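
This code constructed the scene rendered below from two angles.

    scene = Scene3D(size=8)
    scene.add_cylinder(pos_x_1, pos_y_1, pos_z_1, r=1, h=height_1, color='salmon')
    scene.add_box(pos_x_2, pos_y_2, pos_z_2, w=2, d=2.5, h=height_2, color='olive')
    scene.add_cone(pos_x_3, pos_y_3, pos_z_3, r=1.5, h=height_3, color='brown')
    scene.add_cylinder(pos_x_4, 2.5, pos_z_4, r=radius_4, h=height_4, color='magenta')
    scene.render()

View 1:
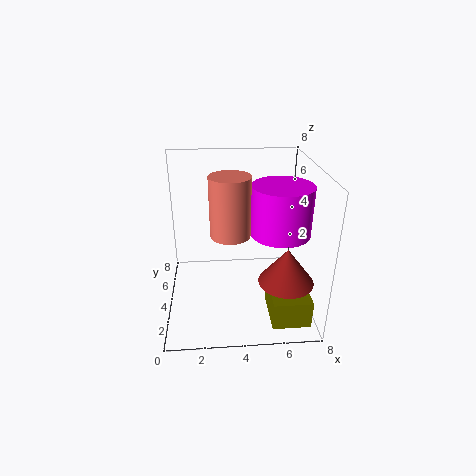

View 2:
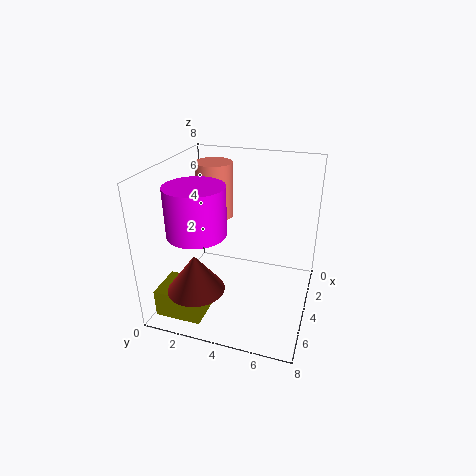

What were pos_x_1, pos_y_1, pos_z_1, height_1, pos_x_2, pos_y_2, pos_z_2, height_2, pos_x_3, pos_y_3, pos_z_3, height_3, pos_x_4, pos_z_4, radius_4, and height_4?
pos_x_1 = 3.5
pos_y_1 = 2.5
pos_z_1 = 5
height_1 = 3
pos_x_2 = 5.5
pos_y_2 = 0.5
pos_z_2 = 0.5
height_2 = 1.5
pos_x_3 = 6.5
pos_y_3 = 2.5
pos_z_3 = 2
height_3 = 2
pos_x_4 = 6
pos_z_4 = 5
radius_4 = 1.5
height_4 = 2.5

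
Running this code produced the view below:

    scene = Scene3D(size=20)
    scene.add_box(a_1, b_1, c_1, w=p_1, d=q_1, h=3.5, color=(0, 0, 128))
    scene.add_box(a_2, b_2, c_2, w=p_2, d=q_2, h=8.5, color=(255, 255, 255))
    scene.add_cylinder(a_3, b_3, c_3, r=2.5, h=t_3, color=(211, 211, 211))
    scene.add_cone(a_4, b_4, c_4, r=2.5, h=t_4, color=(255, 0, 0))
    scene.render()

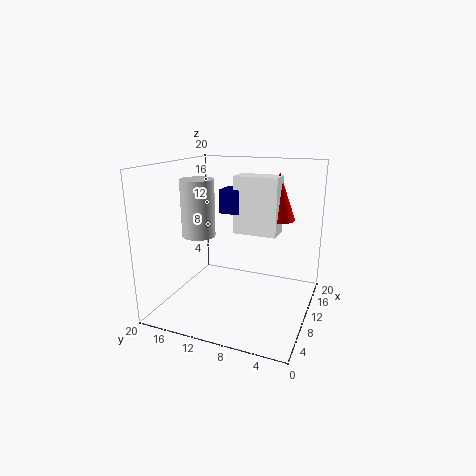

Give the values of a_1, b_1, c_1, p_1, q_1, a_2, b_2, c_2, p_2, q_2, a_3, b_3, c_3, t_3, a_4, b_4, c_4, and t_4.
a_1 = 12.5; b_1 = 11; c_1 = 12.5; p_1 = 3.5; q_1 = 3; a_2 = 13; b_2 = 5.5; c_2 = 9.5; p_2 = 3.5; q_2 = 6.5; a_3 = 11.5; b_3 = 17; c_3 = 9; t_3 = 8.5; a_4 = 16; b_4 = 6; c_4 = 11.5; t_4 = 7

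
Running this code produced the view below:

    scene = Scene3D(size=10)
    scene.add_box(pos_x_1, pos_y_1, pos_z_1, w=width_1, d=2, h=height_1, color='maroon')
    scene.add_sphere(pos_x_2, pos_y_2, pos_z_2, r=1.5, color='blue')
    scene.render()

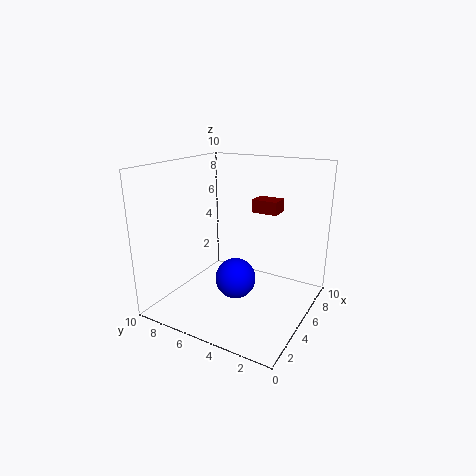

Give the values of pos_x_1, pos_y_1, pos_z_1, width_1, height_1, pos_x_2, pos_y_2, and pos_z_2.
pos_x_1 = 8; pos_y_1 = 3.5; pos_z_1 = 6; width_1 = 1.5; height_1 = 1; pos_x_2 = 5.5; pos_y_2 = 5.5; pos_z_2 = 1.5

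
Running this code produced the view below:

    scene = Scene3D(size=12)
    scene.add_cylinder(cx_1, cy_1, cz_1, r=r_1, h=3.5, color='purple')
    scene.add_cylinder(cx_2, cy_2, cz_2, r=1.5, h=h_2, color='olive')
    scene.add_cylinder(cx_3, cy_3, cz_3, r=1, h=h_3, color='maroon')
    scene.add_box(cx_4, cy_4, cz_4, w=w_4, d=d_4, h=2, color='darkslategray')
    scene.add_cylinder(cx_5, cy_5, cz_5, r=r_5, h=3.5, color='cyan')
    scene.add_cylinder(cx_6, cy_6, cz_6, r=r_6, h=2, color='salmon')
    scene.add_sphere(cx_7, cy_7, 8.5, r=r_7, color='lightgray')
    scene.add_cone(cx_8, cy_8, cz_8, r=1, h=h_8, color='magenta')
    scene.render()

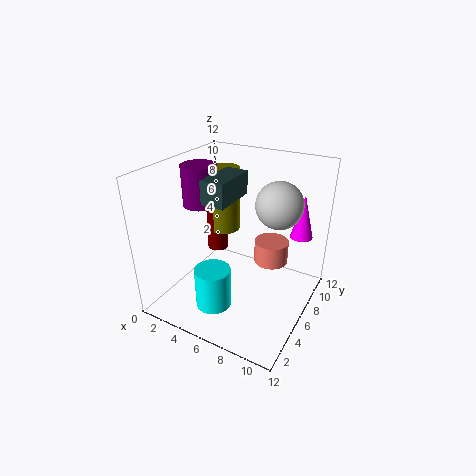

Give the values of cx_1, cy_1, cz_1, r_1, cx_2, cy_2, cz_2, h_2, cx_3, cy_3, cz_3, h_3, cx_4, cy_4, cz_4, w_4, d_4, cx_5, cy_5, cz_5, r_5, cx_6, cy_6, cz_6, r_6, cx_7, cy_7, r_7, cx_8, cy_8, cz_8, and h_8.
cx_1 = 2
cy_1 = 6.5
cz_1 = 8
r_1 = 1.5
cx_2 = 2.5
cy_2 = 9.5
cz_2 = 4.5
h_2 = 6
cx_3 = 2
cy_3 = 9
cz_3 = 2.5
h_3 = 5.5
cx_4 = 3.5
cy_4 = 4.5
cz_4 = 9
w_4 = 2
d_4 = 4
cx_5 = 5
cy_5 = 3.5
cz_5 = 0.5
r_5 = 1.5
cx_6 = 8
cy_6 = 8.5
cz_6 = 3
r_6 = 1.5
cx_7 = 8.5
cy_7 = 8.5
r_7 = 2
cx_8 = 10
cy_8 = 10.5
cz_8 = 5
h_8 = 4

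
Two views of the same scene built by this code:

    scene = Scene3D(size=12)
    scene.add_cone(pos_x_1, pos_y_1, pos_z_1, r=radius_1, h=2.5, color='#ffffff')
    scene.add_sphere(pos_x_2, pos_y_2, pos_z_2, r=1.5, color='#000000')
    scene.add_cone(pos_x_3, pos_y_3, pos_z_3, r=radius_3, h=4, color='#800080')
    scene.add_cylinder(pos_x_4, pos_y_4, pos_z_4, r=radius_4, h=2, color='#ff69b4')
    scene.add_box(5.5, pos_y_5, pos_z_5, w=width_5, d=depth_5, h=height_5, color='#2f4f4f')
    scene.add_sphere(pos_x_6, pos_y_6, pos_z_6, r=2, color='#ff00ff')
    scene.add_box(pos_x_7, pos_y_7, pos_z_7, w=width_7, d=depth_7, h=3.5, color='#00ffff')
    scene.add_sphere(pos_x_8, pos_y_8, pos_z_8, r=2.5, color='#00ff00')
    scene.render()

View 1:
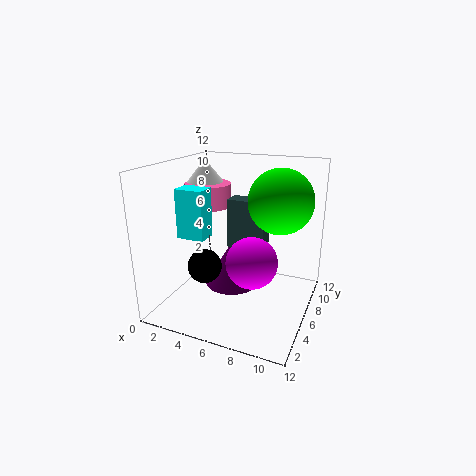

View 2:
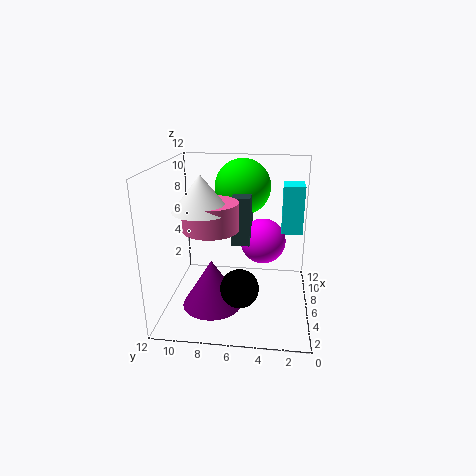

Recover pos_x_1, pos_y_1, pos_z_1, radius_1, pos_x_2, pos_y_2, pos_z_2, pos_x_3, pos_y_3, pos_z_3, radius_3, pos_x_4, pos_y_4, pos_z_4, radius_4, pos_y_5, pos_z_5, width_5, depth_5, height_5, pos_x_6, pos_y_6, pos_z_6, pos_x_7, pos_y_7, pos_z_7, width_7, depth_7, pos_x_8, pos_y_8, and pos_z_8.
pos_x_1 = 2
pos_y_1 = 8
pos_z_1 = 9.5
radius_1 = 2
pos_x_2 = 3
pos_y_2 = 5.5
pos_z_2 = 3
pos_x_3 = 4.5
pos_y_3 = 8
pos_z_3 = 0.5
radius_3 = 2.5
pos_x_4 = 2.5
pos_y_4 = 7.5
pos_z_4 = 8
radius_4 = 2
pos_y_5 = 5
pos_z_5 = 5.5
width_5 = 3
depth_5 = 1.5
height_5 = 4
pos_x_6 = 8
pos_y_6 = 4
pos_z_6 = 5
pos_x_7 = 3.5
pos_y_7 = 1
pos_z_7 = 7.5
width_7 = 2
depth_7 = 1.5
pos_x_8 = 9.5
pos_y_8 = 6
pos_z_8 = 9.5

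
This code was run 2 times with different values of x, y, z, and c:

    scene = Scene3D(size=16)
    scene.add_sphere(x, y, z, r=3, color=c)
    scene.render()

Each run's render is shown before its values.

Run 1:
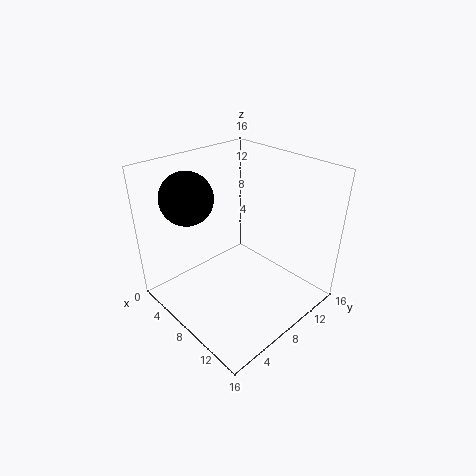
x = 3, y = 5, z = 12, c = 'black'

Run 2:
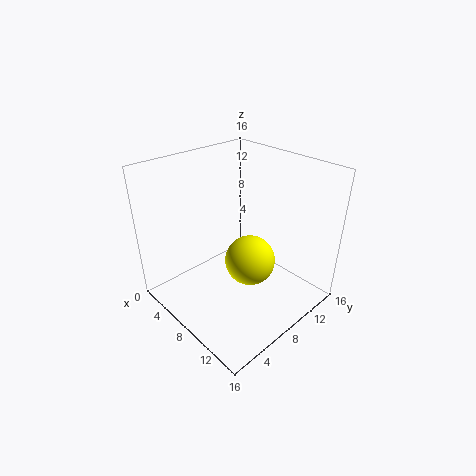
x = 8, y = 10, z = 4, c = 'yellow'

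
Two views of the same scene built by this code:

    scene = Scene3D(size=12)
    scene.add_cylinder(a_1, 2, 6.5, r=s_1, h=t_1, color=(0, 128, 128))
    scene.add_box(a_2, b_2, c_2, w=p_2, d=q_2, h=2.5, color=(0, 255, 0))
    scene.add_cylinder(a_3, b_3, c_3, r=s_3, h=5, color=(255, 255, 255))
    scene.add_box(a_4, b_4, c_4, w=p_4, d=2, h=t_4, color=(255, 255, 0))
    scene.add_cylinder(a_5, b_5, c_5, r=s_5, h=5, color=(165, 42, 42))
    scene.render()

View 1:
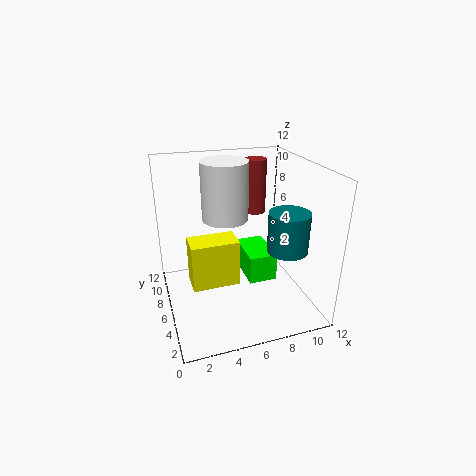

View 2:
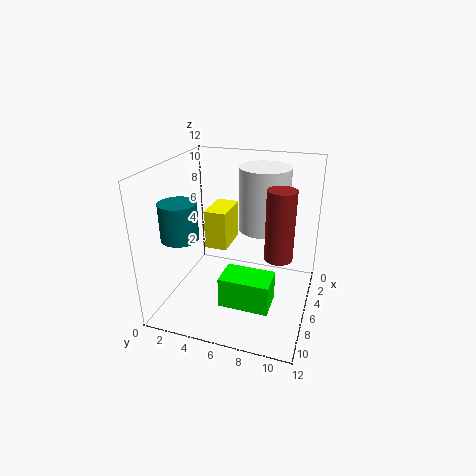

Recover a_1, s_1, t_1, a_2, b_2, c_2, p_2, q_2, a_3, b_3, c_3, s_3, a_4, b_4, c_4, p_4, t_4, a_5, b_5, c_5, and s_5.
a_1 = 8.5
s_1 = 1.5
t_1 = 3
a_2 = 7
b_2 = 5.5
c_2 = 1.5
p_2 = 2.5
q_2 = 4
a_3 = 5.5
b_3 = 8
c_3 = 7
s_3 = 2
a_4 = 1.5
b_4 = 2.5
c_4 = 4
p_4 = 3.5
t_4 = 3.5
a_5 = 9
b_5 = 10
c_5 = 6.5
s_5 = 1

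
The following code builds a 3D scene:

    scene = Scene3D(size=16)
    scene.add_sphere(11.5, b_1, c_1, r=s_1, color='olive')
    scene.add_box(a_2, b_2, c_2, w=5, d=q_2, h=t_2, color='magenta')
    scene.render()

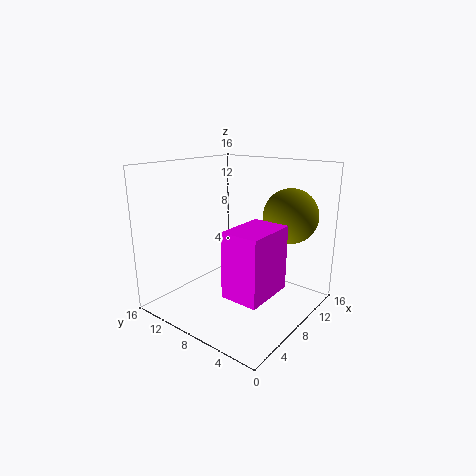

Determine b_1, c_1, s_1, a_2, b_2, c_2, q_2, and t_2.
b_1 = 3.5, c_1 = 10.5, s_1 = 3, a_2 = 0.5, b_2 = 0.5, c_2 = 5.5, q_2 = 3.5, t_2 = 6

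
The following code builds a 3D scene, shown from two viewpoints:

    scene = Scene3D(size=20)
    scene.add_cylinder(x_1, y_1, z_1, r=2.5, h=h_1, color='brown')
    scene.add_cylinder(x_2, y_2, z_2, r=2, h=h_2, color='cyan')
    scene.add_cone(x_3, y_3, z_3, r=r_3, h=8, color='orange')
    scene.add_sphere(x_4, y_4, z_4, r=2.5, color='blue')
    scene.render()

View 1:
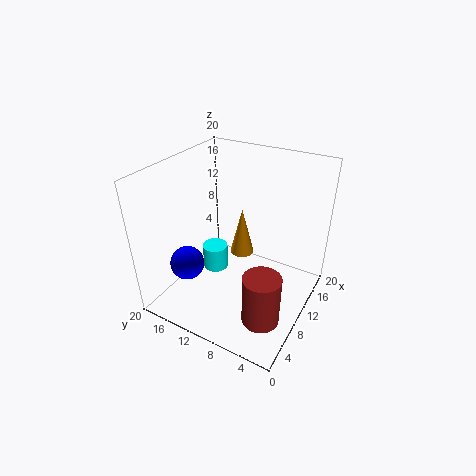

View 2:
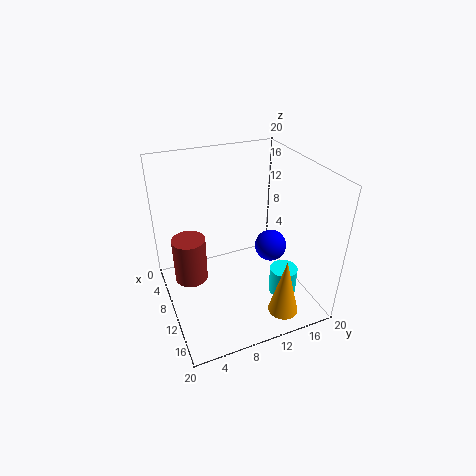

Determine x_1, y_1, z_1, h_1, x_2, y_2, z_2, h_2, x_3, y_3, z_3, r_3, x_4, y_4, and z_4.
x_1 = 5.5, y_1 = 4, z_1 = 1.5, h_1 = 7, x_2 = 13, y_2 = 16, z_2 = 1, h_2 = 4, x_3 = 17.5, y_3 = 13.5, z_3 = 2, r_3 = 2, x_4 = 7, y_4 = 17, z_4 = 5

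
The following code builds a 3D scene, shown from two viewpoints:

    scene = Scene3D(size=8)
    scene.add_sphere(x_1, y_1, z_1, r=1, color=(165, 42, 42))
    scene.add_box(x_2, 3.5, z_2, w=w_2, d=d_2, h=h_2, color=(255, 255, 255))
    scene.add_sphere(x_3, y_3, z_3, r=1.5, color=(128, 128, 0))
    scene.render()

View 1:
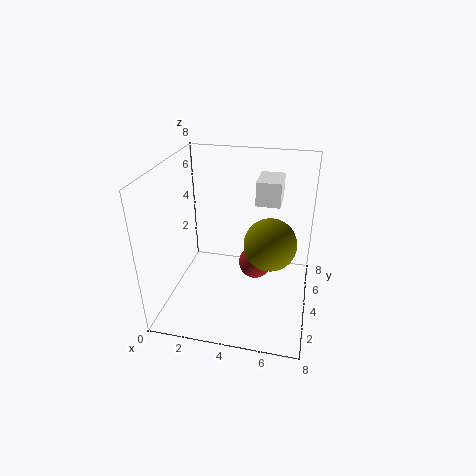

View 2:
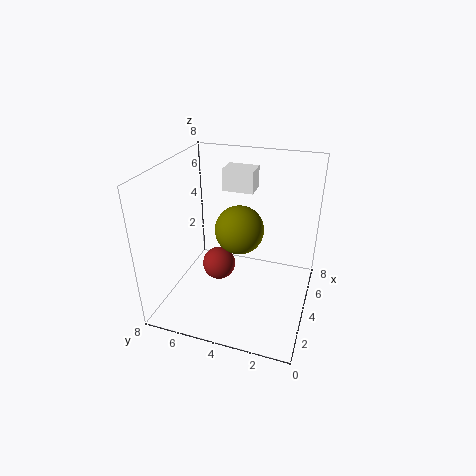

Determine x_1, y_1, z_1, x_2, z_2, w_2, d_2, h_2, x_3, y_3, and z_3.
x_1 = 4.75
y_1 = 5.5
z_1 = 1.5
x_2 = 5
z_2 = 6.25
w_2 = 1.25
d_2 = 1.75
h_2 = 1.25
x_3 = 5.75
y_3 = 4.5
z_3 = 3.5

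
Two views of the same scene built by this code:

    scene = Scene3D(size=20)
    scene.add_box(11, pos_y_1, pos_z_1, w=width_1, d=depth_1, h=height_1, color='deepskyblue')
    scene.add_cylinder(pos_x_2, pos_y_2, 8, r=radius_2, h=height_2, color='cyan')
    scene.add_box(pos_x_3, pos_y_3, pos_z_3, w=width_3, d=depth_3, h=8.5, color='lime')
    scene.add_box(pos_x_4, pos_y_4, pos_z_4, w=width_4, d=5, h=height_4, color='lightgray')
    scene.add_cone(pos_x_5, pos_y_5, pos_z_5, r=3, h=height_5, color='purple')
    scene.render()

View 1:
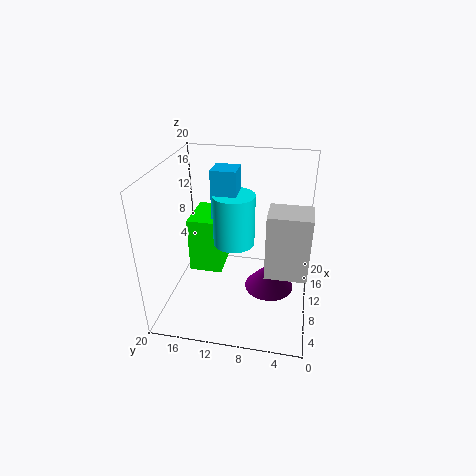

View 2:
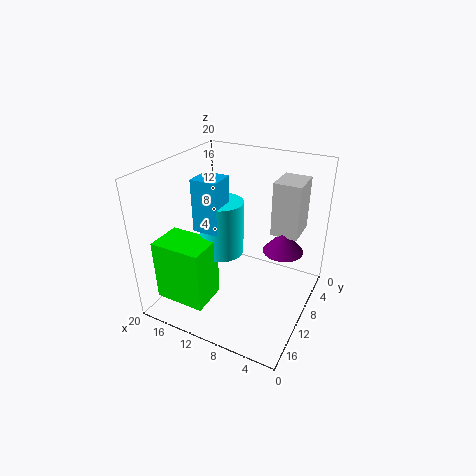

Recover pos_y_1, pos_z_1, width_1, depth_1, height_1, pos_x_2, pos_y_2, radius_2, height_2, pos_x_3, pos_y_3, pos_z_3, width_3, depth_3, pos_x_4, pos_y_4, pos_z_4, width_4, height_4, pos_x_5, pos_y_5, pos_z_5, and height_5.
pos_y_1 = 10.5
pos_z_1 = 12
width_1 = 3.5
depth_1 = 3.5
height_1 = 7
pos_x_2 = 12
pos_y_2 = 11
radius_2 = 3
height_2 = 7.5
pos_x_3 = 11.5
pos_y_3 = 13
pos_z_3 = 2.5
width_3 = 7
depth_3 = 5
pos_x_4 = 3
pos_y_4 = 0.5
pos_z_4 = 9
width_4 = 4
height_4 = 8
pos_x_5 = 5
pos_y_5 = 5
pos_z_5 = 6.5
height_5 = 3.5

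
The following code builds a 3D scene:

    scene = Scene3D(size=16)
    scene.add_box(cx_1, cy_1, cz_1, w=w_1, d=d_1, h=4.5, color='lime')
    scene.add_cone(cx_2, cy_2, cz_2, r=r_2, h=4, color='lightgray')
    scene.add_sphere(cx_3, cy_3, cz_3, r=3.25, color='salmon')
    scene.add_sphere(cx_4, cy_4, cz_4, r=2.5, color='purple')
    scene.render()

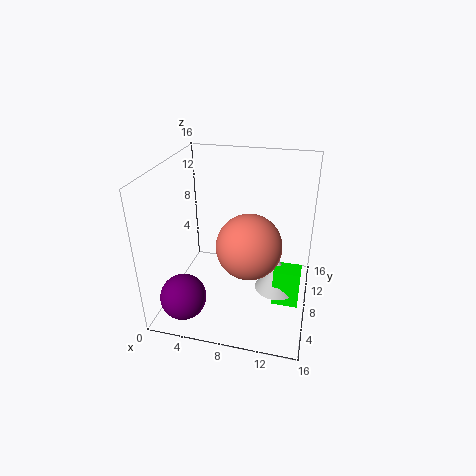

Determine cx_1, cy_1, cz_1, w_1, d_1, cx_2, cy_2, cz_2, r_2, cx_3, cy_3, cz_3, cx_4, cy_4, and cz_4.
cx_1 = 12.25
cy_1 = 7
cz_1 = 0.25
w_1 = 3
d_1 = 2.25
cx_2 = 12.5
cy_2 = 8.75
cz_2 = 1.5
r_2 = 2.5
cx_3 = 10
cy_3 = 4.5
cz_3 = 9.25
cx_4 = 3
cy_4 = 3.25
cz_4 = 2.5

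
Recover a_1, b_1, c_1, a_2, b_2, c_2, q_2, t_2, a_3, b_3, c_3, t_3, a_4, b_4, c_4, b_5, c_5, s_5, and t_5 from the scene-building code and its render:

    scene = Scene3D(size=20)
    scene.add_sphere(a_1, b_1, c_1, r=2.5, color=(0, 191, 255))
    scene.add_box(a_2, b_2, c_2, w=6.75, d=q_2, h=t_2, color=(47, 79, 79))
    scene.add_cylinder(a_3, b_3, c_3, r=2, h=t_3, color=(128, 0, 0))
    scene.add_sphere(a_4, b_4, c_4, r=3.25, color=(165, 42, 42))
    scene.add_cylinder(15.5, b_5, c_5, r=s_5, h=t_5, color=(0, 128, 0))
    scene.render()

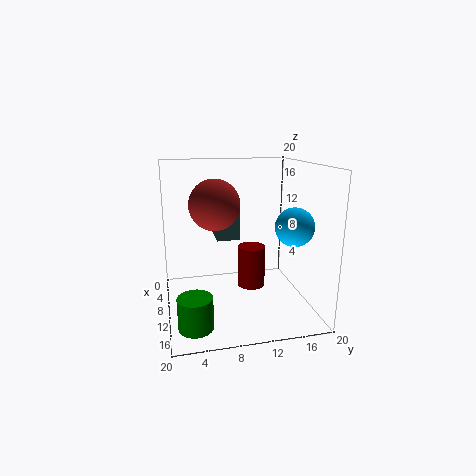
a_1 = 14.75; b_1 = 16.25; c_1 = 12.5; a_2 = 5.5; b_2 = 6.75; c_2 = 10.5; q_2 = 3; t_2 = 3.75; a_3 = 9; b_3 = 12.25; c_3 = 2.25; t_3 = 6; a_4 = 12; b_4 = 6.5; c_4 = 15.25; b_5 = 3.25; c_5 = 0.25; s_5 = 2.25; t_5 = 4.25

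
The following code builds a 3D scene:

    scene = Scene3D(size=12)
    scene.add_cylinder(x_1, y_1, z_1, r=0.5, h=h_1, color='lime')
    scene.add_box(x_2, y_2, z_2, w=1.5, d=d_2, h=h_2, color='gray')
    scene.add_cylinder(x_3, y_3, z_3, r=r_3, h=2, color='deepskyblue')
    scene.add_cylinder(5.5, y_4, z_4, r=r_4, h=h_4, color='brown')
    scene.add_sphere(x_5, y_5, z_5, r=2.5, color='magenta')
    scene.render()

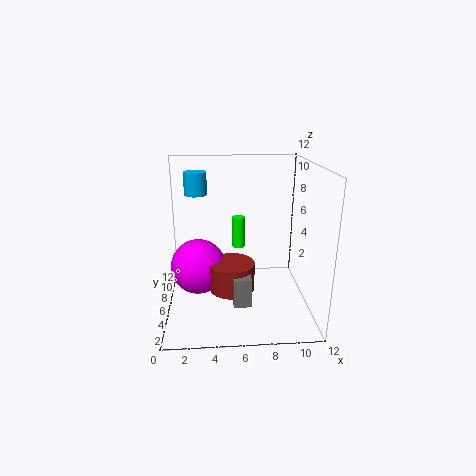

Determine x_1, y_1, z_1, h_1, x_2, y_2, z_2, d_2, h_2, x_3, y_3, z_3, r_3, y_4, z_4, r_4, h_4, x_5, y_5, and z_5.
x_1 = 6
y_1 = 5.5
z_1 = 5.5
h_1 = 2.5
x_2 = 5.5
y_2 = 4
z_2 = 0.5
d_2 = 2
h_2 = 2.5
x_3 = 2.5
y_3 = 9
z_3 = 9
r_3 = 1
y_4 = 6.5
z_4 = 1
r_4 = 2
h_4 = 2.5
x_5 = 2.5
y_5 = 8
z_5 = 2.5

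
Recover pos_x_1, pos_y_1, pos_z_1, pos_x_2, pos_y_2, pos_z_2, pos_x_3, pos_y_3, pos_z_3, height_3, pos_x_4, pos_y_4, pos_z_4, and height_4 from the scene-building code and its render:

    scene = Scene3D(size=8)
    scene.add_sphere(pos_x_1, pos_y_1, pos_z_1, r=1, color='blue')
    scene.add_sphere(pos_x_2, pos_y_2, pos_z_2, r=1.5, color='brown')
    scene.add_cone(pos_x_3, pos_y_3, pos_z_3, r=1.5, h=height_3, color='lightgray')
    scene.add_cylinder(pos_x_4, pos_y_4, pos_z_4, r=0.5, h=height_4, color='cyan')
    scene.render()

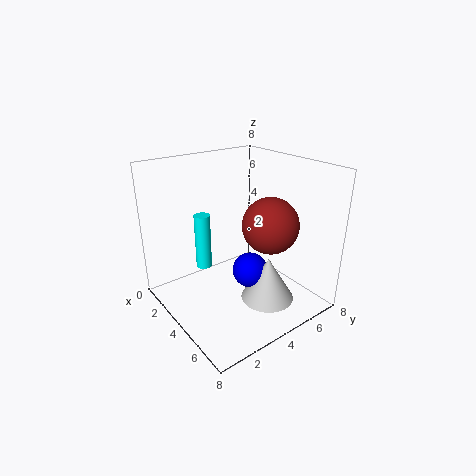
pos_x_1 = 4.5, pos_y_1 = 4.5, pos_z_1 = 2, pos_x_2 = 5.5, pos_y_2 = 5, pos_z_2 = 5, pos_x_3 = 5.5, pos_y_3 = 5, pos_z_3 = 0.5, height_3 = 2.5, pos_x_4 = 1, pos_y_4 = 3.5, pos_z_4 = 1, height_4 = 3.5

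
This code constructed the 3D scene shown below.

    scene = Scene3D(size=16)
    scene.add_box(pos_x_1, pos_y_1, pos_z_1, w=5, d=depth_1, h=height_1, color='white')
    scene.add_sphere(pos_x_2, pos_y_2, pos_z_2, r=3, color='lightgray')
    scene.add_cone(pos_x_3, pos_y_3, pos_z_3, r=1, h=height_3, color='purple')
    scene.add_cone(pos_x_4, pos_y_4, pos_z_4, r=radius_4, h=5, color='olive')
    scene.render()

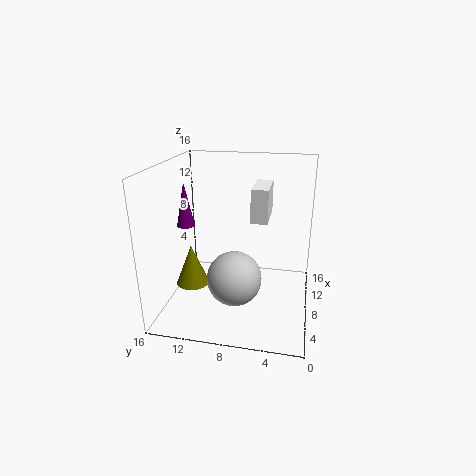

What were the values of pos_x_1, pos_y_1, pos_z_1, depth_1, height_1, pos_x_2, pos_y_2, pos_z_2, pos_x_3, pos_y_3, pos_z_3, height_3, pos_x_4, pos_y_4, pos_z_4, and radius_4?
pos_x_1 = 10; pos_y_1 = 5; pos_z_1 = 9; depth_1 = 2; height_1 = 4; pos_x_2 = 6; pos_y_2 = 8; pos_z_2 = 4; pos_x_3 = 8; pos_y_3 = 14; pos_z_3 = 9; height_3 = 5; pos_x_4 = 9; pos_y_4 = 14; pos_z_4 = 1; radius_4 = 2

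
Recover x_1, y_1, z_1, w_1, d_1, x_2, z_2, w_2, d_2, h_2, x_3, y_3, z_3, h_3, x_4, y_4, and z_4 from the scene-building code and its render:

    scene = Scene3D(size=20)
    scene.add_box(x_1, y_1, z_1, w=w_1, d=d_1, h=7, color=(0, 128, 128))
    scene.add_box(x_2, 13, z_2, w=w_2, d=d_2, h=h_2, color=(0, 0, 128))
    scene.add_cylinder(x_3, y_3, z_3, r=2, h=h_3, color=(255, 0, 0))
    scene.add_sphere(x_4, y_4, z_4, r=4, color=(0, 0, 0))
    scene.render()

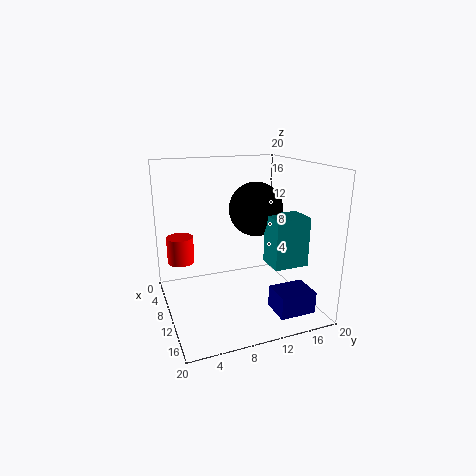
x_1 = 10; y_1 = 14; z_1 = 6; w_1 = 4; d_1 = 5; x_2 = 14; z_2 = 1; w_2 = 4; d_2 = 5; h_2 = 3; x_3 = 4; y_3 = 3; z_3 = 5; h_3 = 4; x_4 = 7; y_4 = 14; z_4 = 13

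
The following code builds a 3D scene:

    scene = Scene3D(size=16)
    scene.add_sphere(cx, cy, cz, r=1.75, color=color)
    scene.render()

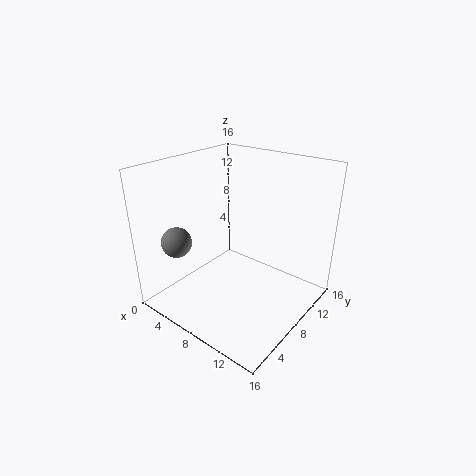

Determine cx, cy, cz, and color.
cx = 2, cy = 4.25, cz = 7, color = 'gray'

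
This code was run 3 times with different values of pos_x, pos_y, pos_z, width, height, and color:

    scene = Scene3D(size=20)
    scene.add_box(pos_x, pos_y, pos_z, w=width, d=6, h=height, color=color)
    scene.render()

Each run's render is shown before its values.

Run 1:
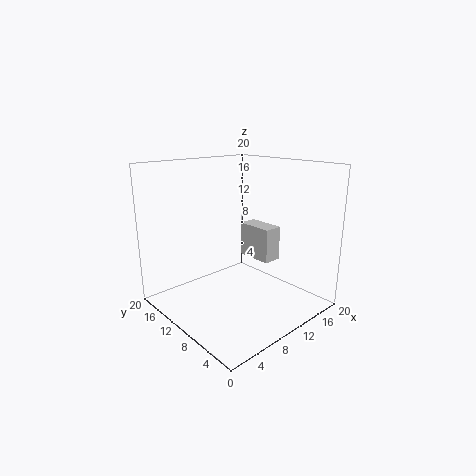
pos_x = 16.5, pos_y = 10.5, pos_z = 4, width = 3, height = 5.5, color = 'lightgray'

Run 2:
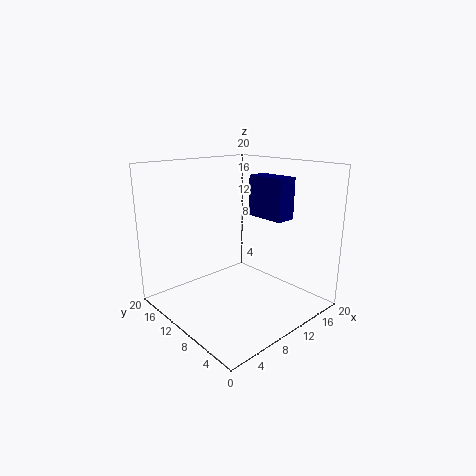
pos_x = 14.5, pos_y = 6.5, pos_z = 12, width = 3, height = 6, color = 'navy'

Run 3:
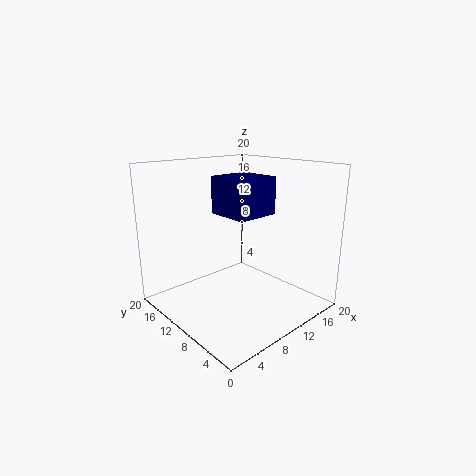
pos_x = 7.5, pos_y = 6.5, pos_z = 13.5, width = 6, height = 5, color = 'navy'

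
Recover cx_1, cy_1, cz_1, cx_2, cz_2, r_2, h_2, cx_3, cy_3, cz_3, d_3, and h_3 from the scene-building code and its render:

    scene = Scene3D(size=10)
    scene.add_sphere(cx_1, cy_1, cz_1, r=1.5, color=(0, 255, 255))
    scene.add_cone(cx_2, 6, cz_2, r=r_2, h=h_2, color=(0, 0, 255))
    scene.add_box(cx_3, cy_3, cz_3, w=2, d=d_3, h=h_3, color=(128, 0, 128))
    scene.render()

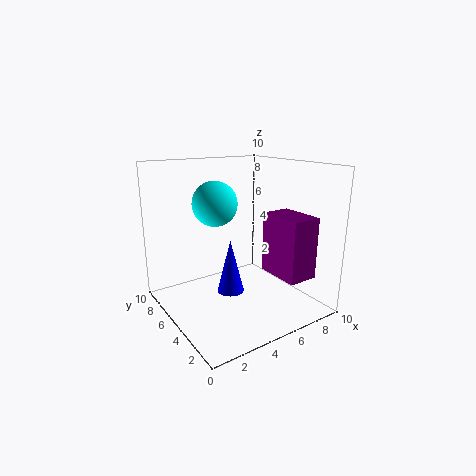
cx_1 = 3.5
cy_1 = 5.5
cz_1 = 7.5
cx_2 = 5
cz_2 = 0.5
r_2 = 1
h_2 = 4
cx_3 = 6
cy_3 = 0.5
cz_3 = 3
d_3 = 3
h_3 = 4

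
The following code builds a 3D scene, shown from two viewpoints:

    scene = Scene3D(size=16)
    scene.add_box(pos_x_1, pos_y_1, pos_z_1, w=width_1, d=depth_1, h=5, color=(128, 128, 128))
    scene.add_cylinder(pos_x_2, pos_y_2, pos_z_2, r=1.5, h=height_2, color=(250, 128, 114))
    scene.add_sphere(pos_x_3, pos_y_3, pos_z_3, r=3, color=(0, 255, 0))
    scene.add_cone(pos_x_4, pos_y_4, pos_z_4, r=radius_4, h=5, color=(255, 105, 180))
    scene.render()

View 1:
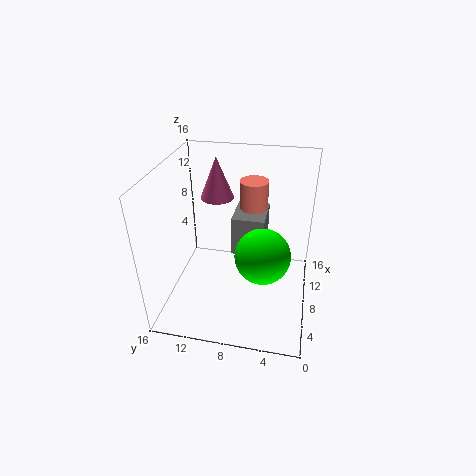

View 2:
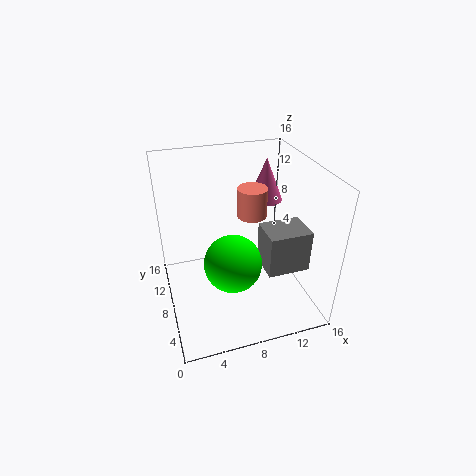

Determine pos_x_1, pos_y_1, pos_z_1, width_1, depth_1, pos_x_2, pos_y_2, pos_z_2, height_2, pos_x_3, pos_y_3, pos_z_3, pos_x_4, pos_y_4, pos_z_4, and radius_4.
pos_x_1 = 11, pos_y_1 = 5.5, pos_z_1 = 3.5, width_1 = 5, depth_1 = 4, pos_x_2 = 9, pos_y_2 = 6.5, pos_z_2 = 11.5, height_2 = 3, pos_x_3 = 6.5, pos_y_3 = 5, pos_z_3 = 7, pos_x_4 = 12.5, pos_y_4 = 11.5, pos_z_4 = 10.5, radius_4 = 2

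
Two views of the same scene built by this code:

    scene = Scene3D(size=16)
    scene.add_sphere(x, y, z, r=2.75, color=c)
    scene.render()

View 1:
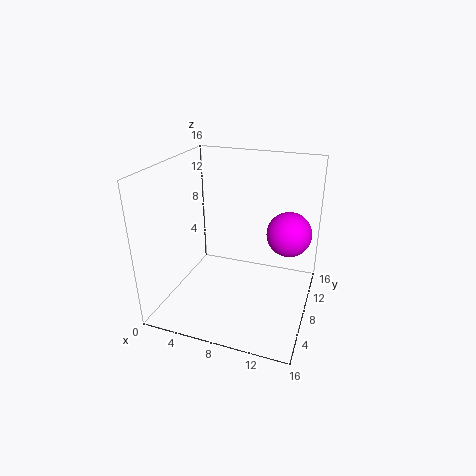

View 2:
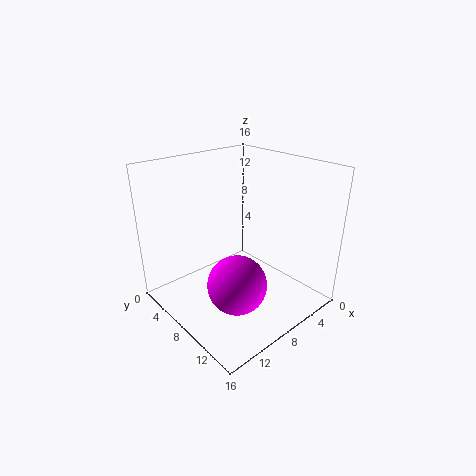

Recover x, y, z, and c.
x = 12.75
y = 13.25
z = 6.75
c = 'magenta'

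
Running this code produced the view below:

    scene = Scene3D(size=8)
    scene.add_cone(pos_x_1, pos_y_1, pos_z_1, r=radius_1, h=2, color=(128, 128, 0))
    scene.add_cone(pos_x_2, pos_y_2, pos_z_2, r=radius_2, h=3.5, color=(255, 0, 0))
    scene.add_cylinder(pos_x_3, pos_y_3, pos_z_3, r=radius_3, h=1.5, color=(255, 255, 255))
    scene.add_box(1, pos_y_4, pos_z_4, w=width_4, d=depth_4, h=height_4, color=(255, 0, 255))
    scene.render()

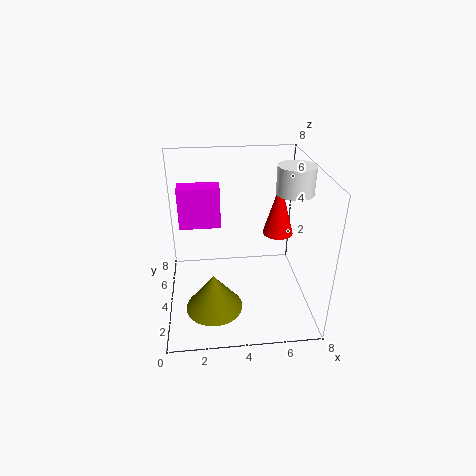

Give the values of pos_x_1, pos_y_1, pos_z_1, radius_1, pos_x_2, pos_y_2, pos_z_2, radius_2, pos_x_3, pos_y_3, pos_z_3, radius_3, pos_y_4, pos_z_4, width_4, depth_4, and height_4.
pos_x_1 = 2.5; pos_y_1 = 2; pos_z_1 = 1; radius_1 = 1.5; pos_x_2 = 7; pos_y_2 = 7; pos_z_2 = 2.5; radius_2 = 1; pos_x_3 = 7; pos_y_3 = 4; pos_z_3 = 6.5; radius_3 = 1; pos_y_4 = 2.5; pos_z_4 = 5.5; width_4 = 2; depth_4 = 1; height_4 = 2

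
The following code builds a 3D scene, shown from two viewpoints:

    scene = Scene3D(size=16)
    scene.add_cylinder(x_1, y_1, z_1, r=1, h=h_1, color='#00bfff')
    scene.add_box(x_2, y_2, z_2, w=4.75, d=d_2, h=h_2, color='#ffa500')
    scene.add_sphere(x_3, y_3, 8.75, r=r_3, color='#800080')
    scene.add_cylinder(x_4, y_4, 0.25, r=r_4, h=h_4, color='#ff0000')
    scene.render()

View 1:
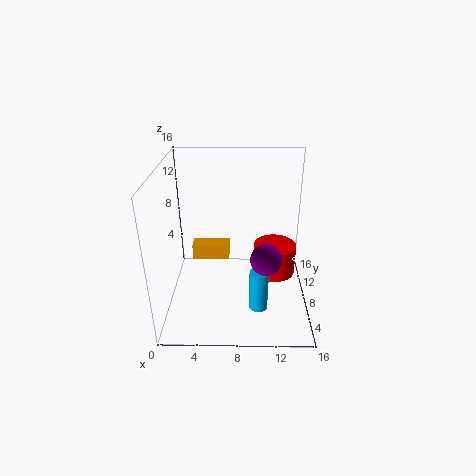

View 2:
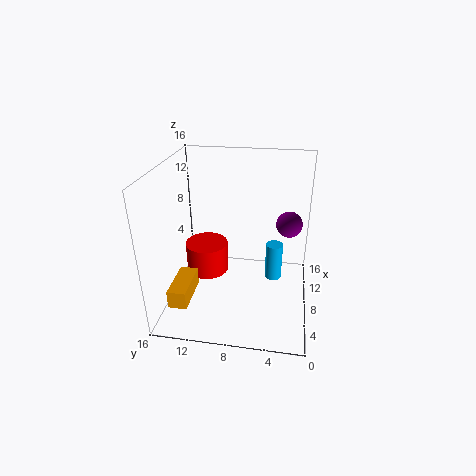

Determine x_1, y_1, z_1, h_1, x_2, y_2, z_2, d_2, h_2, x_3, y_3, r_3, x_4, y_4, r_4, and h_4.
x_1 = 10.25, y_1 = 4, z_1 = 1.75, h_1 = 4.5, x_2 = 2, y_2 = 12.5, z_2 = 2.25, d_2 = 2, h_2 = 2, x_3 = 10.75, y_3 = 2.5, r_3 = 1.5, x_4 = 12.75, y_4 = 13, r_4 = 2.75, h_4 = 4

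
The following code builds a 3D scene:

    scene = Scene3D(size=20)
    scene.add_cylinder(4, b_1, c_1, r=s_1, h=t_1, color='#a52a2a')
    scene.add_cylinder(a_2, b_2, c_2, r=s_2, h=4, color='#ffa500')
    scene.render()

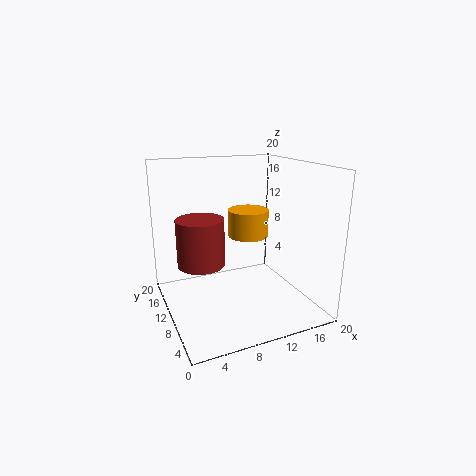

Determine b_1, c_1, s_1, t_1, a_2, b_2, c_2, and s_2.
b_1 = 8
c_1 = 8
s_1 = 3
t_1 = 6
a_2 = 13
b_2 = 13
c_2 = 9
s_2 = 3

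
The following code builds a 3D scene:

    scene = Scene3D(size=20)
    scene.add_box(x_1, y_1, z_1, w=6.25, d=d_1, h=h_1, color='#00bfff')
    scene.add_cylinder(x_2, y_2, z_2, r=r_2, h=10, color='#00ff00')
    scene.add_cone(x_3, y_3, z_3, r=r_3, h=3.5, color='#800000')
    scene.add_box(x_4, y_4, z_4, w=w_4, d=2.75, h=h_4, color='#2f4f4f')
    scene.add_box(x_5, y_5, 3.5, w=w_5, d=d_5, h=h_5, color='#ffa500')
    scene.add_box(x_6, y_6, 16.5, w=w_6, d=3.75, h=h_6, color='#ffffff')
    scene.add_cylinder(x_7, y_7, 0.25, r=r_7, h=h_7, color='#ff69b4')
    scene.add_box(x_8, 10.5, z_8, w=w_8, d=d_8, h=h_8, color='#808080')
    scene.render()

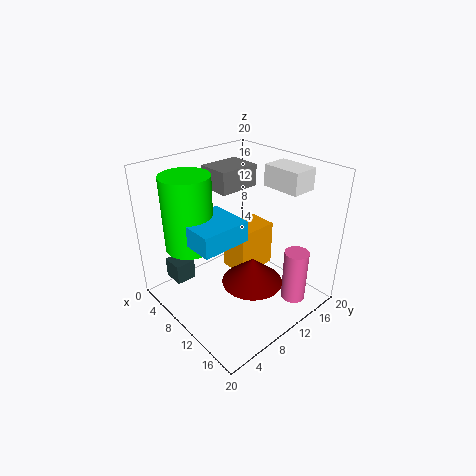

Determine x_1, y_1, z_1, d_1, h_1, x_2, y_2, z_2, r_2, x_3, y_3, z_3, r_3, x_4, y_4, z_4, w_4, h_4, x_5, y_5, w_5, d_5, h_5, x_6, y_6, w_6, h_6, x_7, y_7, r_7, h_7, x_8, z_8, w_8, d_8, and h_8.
x_1 = 7, y_1 = 2.25, z_1 = 11.5, d_1 = 6.5, h_1 = 2.75, x_2 = 6.75, y_2 = 4.25, z_2 = 9.5, r_2 = 3.25, x_3 = 14.25, y_3 = 8.75, z_3 = 5.75, r_3 = 4, x_4 = 4, y_4 = 1.75, z_4 = 4.5, w_4 = 3, h_4 = 2.75, x_5 = 6.25, y_5 = 10.5, w_5 = 4.25, d_5 = 6, h_5 = 6.75, x_6 = 10, y_6 = 14.75, w_6 = 5.5, h_6 = 3, x_7 = 16, y_7 = 15.75, r_7 = 1.75, h_7 = 7.75, x_8 = 1.5, z_8 = 15, w_8 = 5, d_8 = 6.25, h_8 = 3.25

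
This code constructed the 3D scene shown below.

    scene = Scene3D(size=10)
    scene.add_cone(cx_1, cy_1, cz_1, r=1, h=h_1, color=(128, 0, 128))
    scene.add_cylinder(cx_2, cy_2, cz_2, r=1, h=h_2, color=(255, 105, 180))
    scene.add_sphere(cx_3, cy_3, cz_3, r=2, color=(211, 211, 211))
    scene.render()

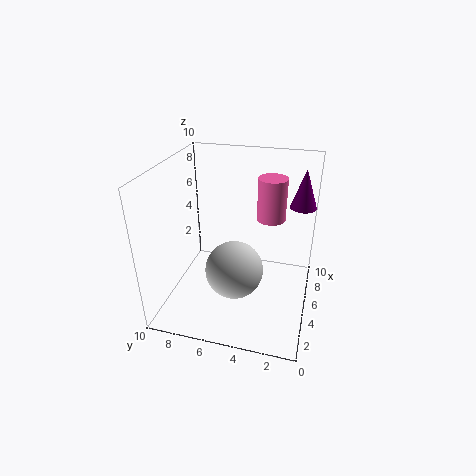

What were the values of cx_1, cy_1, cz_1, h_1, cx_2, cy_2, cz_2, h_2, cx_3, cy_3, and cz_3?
cx_1 = 9
cy_1 = 1
cz_1 = 6
h_1 = 3
cx_2 = 6.5
cy_2 = 3
cz_2 = 6
h_2 = 3
cx_3 = 4
cy_3 = 5
cz_3 = 3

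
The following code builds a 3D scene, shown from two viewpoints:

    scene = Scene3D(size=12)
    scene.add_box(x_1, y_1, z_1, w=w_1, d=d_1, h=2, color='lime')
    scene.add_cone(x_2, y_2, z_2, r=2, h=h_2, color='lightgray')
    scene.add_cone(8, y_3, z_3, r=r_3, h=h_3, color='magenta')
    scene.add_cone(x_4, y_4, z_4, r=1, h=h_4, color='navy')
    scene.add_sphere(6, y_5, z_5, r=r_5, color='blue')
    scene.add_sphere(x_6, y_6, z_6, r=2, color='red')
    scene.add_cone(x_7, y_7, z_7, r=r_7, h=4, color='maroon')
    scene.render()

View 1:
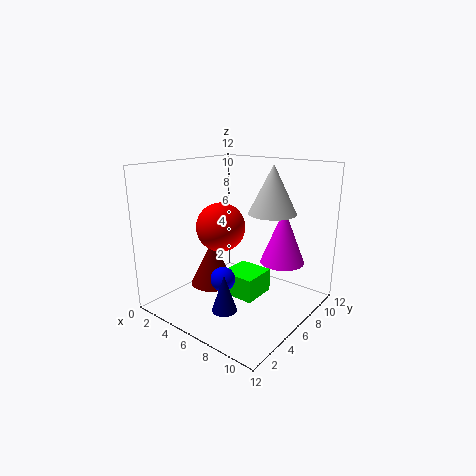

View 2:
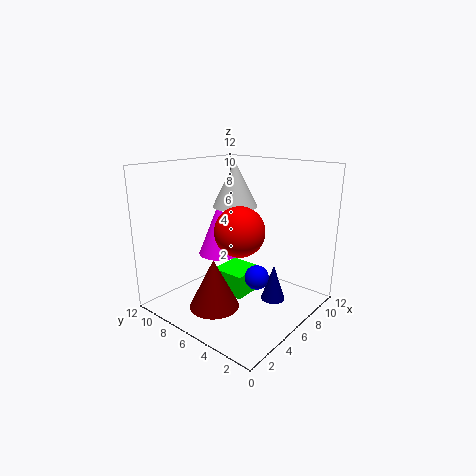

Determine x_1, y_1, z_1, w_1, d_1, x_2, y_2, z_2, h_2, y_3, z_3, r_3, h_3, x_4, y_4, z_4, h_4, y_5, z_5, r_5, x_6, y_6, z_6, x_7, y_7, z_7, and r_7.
x_1 = 5
y_1 = 5
z_1 = 1
w_1 = 3
d_1 = 3
x_2 = 8
y_2 = 8
z_2 = 8
h_2 = 4
y_3 = 10
z_3 = 3
r_3 = 2
h_3 = 5
x_4 = 7
y_4 = 3
z_4 = 1
h_4 = 3
y_5 = 4
z_5 = 3
r_5 = 1
x_6 = 5
y_6 = 5
z_6 = 7
x_7 = 3
y_7 = 6
z_7 = 1
r_7 = 2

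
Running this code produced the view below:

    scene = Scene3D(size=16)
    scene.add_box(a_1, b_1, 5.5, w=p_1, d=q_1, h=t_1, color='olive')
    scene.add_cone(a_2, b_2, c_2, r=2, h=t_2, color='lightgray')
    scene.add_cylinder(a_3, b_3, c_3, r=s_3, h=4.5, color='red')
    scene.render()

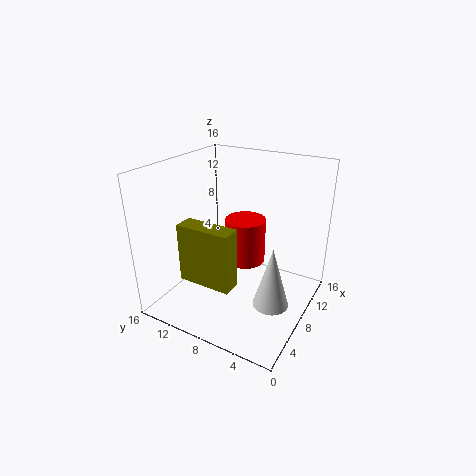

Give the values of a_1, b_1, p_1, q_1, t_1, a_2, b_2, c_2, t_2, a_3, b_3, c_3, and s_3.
a_1 = 1.5
b_1 = 5.5
p_1 = 2
q_1 = 5.5
t_1 = 6
a_2 = 7.5
b_2 = 3.5
c_2 = 1
t_2 = 7
a_3 = 6
b_3 = 6
c_3 = 7
s_3 = 2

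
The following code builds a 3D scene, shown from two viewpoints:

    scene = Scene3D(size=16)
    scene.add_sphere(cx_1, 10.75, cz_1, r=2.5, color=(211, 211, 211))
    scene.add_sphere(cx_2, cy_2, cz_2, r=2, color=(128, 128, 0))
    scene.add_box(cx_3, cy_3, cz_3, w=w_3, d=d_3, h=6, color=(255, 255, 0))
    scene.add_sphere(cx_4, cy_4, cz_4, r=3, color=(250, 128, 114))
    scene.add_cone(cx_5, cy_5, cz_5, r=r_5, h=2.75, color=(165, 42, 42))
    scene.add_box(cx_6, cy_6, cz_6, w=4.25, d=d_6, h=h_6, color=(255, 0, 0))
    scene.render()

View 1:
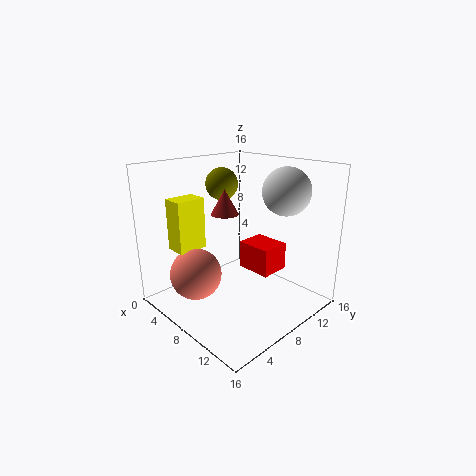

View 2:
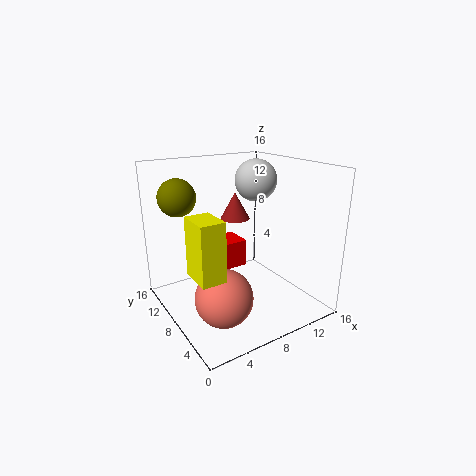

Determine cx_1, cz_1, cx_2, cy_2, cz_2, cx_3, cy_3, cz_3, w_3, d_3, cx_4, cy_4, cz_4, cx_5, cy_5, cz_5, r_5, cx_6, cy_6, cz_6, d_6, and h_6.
cx_1 = 12.25
cz_1 = 13.5
cx_2 = 2.25
cy_2 = 10.75
cz_2 = 12.75
cx_3 = 1.25
cy_3 = 3.25
cz_3 = 6
w_3 = 2.5
d_3 = 3.5
cx_4 = 4.25
cy_4 = 4.75
cz_4 = 3.25
cx_5 = 7
cy_5 = 7
cz_5 = 10.75
r_5 = 1.5
cx_6 = 6.25
cy_6 = 10
cz_6 = 3.25
d_6 = 3.5
h_6 = 3.25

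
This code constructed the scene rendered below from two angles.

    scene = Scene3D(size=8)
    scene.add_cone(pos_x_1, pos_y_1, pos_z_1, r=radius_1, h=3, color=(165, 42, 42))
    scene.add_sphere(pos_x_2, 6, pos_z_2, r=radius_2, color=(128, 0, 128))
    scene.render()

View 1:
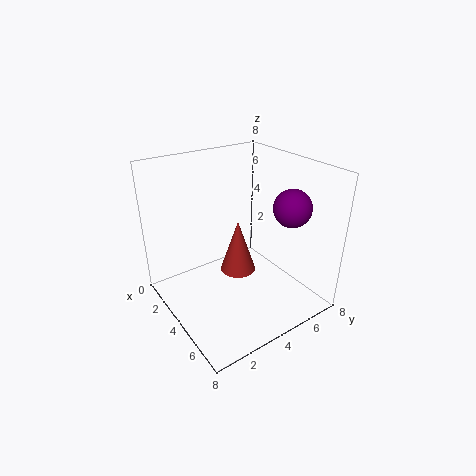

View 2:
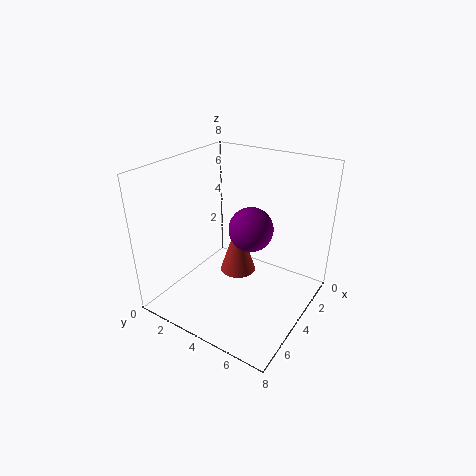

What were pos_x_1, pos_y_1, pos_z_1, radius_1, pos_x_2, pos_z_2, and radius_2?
pos_x_1 = 4
pos_y_1 = 4
pos_z_1 = 2
radius_1 = 1
pos_x_2 = 6
pos_z_2 = 6
radius_2 = 1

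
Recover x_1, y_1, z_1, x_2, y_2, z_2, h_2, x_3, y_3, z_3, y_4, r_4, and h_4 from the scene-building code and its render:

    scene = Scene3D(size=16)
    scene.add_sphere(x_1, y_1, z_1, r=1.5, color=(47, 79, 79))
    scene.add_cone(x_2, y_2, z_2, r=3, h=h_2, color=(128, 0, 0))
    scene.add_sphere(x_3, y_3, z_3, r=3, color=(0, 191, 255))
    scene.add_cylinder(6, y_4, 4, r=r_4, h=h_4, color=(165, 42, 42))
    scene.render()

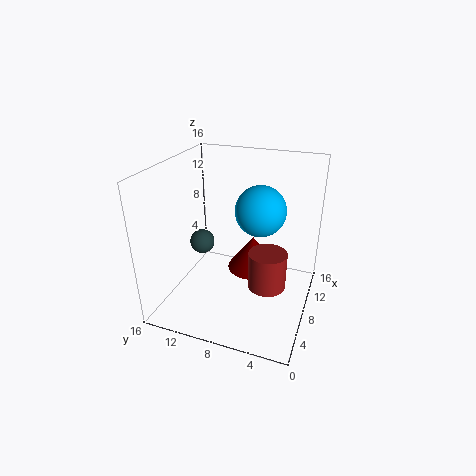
x_1 = 10; y_1 = 13.5; z_1 = 5.5; x_2 = 10.5; y_2 = 7; z_2 = 3; h_2 = 4; x_3 = 11.5; y_3 = 6.5; z_3 = 10; y_4 = 4; r_4 = 2; h_4 = 4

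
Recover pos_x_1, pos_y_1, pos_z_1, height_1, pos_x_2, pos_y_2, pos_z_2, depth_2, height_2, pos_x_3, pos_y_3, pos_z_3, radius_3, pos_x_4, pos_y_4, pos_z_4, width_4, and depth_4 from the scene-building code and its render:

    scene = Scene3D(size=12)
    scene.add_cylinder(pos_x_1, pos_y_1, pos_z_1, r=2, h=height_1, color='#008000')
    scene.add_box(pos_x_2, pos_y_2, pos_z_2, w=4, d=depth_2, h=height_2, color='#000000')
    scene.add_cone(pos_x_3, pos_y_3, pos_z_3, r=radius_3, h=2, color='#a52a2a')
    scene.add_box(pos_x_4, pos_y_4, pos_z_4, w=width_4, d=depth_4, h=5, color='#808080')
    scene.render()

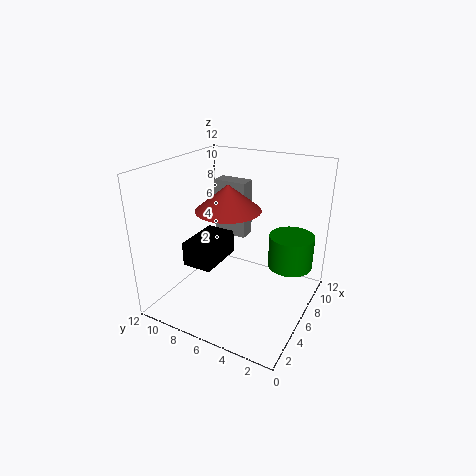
pos_x_1 = 9.5; pos_y_1 = 2.5; pos_z_1 = 2.5; height_1 = 3; pos_x_2 = 3; pos_y_2 = 7; pos_z_2 = 4; depth_2 = 2.5; height_2 = 2; pos_x_3 = 4.5; pos_y_3 = 6; pos_z_3 = 9; radius_3 = 2.5; pos_x_4 = 8; pos_y_4 = 6.5; pos_z_4 = 5; width_4 = 1.5; depth_4 = 3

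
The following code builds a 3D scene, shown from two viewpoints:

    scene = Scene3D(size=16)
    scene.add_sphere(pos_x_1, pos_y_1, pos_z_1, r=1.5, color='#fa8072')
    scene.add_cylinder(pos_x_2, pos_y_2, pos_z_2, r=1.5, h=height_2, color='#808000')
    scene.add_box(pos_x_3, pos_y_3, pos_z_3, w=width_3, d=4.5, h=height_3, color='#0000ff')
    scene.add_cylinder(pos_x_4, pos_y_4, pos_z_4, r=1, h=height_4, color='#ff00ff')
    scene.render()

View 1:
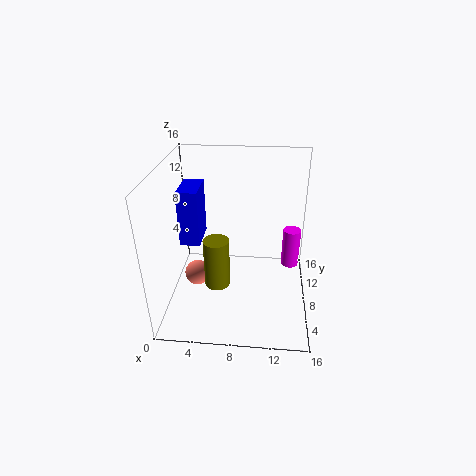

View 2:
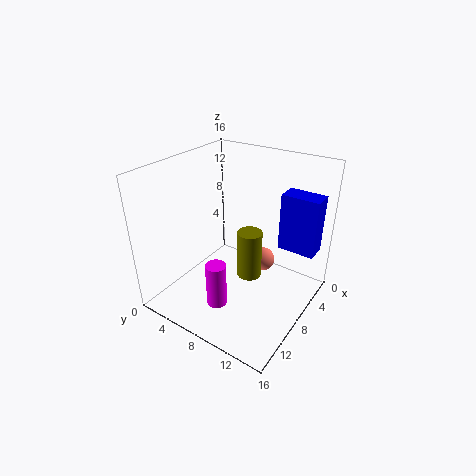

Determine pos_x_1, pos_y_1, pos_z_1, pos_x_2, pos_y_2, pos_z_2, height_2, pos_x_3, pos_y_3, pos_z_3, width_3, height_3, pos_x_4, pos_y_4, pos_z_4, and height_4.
pos_x_1 = 3, pos_y_1 = 8.5, pos_z_1 = 2.5, pos_x_2 = 5.5, pos_y_2 = 8, pos_z_2 = 1.5, height_2 = 6, pos_x_3 = 0.5, pos_y_3 = 10.5, pos_z_3 = 5, width_3 = 2.5, height_3 = 7, pos_x_4 = 14, pos_y_4 = 9.5, pos_z_4 = 4, height_4 = 4.5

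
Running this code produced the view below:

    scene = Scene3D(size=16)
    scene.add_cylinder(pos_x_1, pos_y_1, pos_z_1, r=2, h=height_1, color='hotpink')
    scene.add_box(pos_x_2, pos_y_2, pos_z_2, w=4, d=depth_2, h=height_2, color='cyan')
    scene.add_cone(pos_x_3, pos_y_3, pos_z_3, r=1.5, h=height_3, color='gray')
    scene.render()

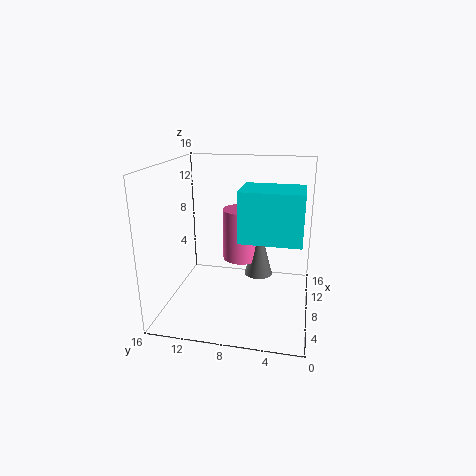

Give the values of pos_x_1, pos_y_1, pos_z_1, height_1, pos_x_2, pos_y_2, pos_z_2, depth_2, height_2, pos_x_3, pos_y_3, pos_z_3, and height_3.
pos_x_1 = 7.5
pos_y_1 = 7.5
pos_z_1 = 6
height_1 = 5.5
pos_x_2 = 0.5
pos_y_2 = 1
pos_z_2 = 10.5
depth_2 = 5.5
height_2 = 4.5
pos_x_3 = 7
pos_y_3 = 5.5
pos_z_3 = 4.5
height_3 = 5.5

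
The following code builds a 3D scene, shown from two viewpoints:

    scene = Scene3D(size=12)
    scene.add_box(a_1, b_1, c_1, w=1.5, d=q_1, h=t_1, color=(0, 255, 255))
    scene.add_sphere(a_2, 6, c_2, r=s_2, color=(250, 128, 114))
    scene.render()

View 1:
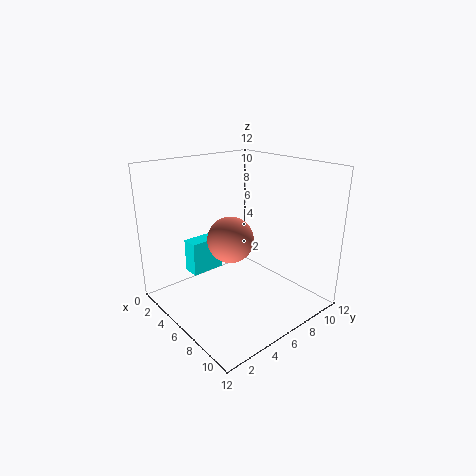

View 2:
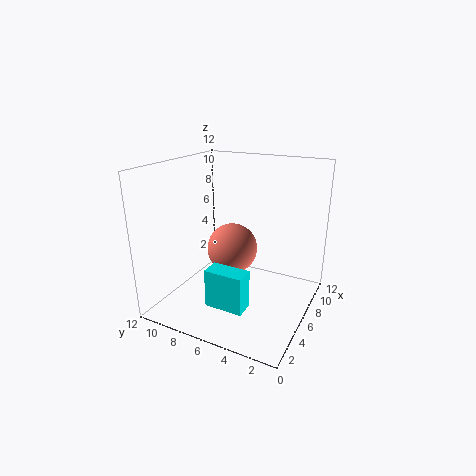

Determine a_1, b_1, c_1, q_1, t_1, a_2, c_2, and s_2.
a_1 = 1.5; b_1 = 3.5; c_1 = 2; q_1 = 3; t_1 = 3; a_2 = 5; c_2 = 5.5; s_2 = 2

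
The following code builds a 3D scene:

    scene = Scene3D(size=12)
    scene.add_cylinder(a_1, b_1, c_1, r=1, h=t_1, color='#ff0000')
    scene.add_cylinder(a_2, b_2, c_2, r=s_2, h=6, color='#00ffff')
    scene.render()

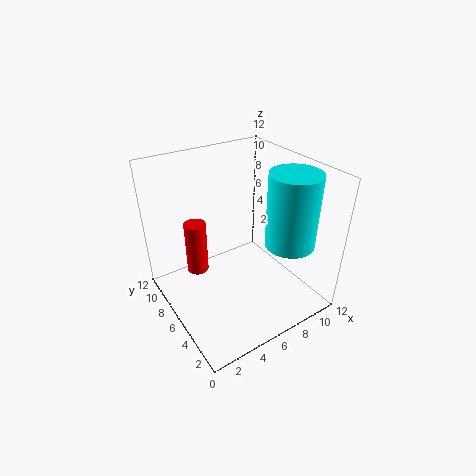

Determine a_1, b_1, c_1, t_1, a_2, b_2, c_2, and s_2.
a_1 = 4; b_1 = 10; c_1 = 1; t_1 = 5; a_2 = 9; b_2 = 3; c_2 = 6; s_2 = 2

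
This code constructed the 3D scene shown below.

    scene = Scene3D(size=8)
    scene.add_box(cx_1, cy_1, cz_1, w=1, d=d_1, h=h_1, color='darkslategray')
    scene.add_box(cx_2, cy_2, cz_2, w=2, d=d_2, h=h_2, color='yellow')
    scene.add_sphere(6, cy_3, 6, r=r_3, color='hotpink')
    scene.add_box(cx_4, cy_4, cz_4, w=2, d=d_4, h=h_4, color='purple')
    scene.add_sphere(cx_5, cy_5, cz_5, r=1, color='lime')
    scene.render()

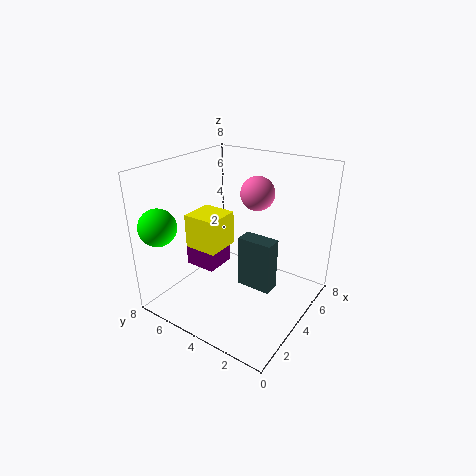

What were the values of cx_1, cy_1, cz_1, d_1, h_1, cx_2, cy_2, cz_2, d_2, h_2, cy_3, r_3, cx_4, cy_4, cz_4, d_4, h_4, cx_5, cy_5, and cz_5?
cx_1 = 4
cy_1 = 2
cz_1 = 1
d_1 = 2
h_1 = 3
cx_2 = 3
cy_2 = 5
cz_2 = 3
d_2 = 2
h_2 = 2
cy_3 = 4
r_3 = 1
cx_4 = 4
cy_4 = 6
cz_4 = 1
d_4 = 2
h_4 = 2
cx_5 = 1
cy_5 = 7
cz_5 = 5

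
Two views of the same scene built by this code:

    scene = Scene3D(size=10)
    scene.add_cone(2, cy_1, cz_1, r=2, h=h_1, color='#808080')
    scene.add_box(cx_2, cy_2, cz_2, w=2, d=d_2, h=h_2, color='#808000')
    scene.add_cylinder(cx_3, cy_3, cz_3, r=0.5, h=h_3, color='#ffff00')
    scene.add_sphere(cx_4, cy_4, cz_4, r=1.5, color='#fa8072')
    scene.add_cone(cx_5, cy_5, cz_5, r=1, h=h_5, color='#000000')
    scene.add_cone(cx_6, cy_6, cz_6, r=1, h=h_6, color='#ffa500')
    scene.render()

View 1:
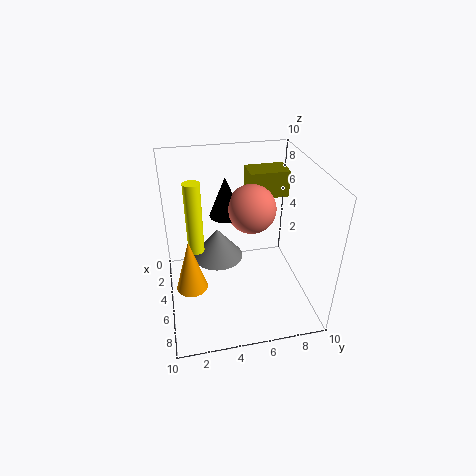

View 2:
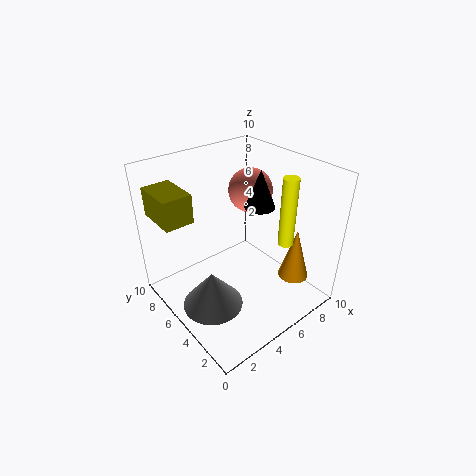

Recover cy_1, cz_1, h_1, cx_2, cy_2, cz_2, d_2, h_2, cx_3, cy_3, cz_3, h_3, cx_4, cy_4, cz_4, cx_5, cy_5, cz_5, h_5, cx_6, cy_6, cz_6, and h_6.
cy_1 = 4, cz_1 = 1.5, h_1 = 2.5, cx_2 = 0.5, cy_2 = 6.5, cz_2 = 6.5, d_2 = 3, h_2 = 2, cx_3 = 6.5, cy_3 = 2, cz_3 = 5.5, h_3 = 4.5, cx_4 = 6.5, cy_4 = 5.5, cz_4 = 8, cx_5 = 6, cy_5 = 4, cz_5 = 7.5, h_5 = 2.5, cx_6 = 7, cy_6 = 1.5, cz_6 = 3, h_6 = 3.5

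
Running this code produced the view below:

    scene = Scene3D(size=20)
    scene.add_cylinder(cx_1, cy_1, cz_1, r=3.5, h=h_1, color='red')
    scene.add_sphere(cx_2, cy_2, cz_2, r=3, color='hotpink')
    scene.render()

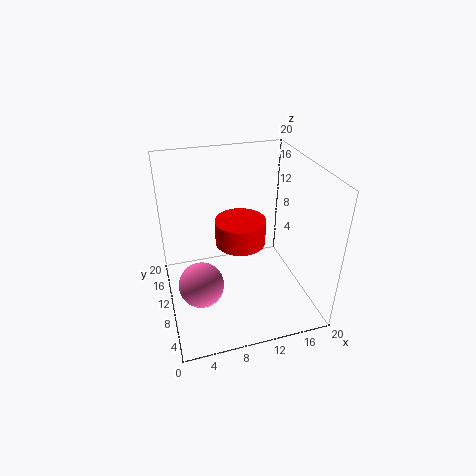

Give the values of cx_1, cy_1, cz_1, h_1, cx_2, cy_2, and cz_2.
cx_1 = 10.5
cy_1 = 10.5
cz_1 = 9
h_1 = 3.5
cx_2 = 4
cy_2 = 7
cz_2 = 5.5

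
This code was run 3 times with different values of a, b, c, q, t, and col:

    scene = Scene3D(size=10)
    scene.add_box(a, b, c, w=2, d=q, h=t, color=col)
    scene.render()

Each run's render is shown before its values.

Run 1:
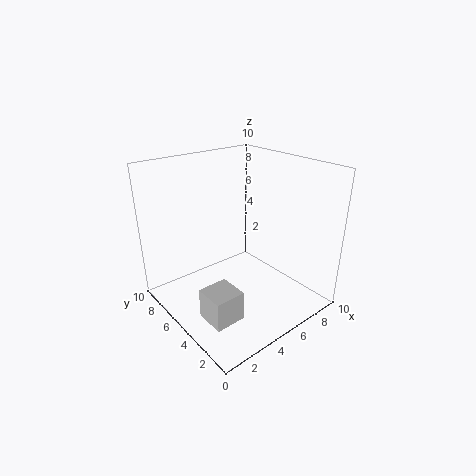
a = 1
b = 2
c = 1
q = 2
t = 2
col = 'lightgray'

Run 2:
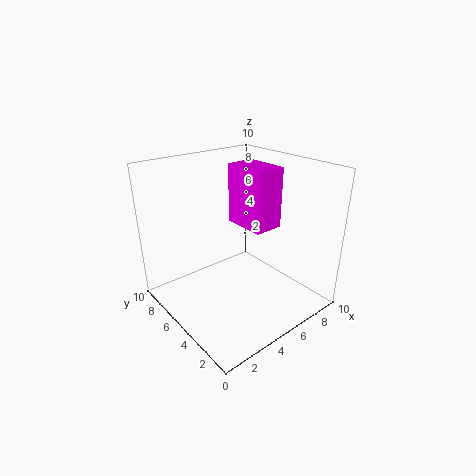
a = 5
b = 3
c = 6
q = 3
t = 4
col = 'magenta'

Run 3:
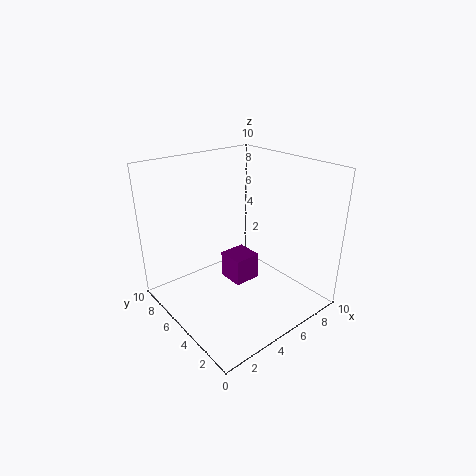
a = 5
b = 5
c = 1
q = 2
t = 2
col = 'purple'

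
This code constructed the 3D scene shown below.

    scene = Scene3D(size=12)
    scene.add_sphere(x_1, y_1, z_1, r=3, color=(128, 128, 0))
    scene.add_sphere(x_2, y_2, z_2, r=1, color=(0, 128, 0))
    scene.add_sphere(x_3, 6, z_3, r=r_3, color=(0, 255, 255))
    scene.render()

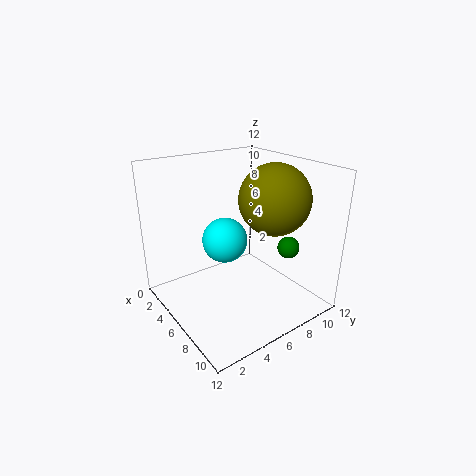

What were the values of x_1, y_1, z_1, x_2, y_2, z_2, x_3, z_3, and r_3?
x_1 = 7
y_1 = 9
z_1 = 9
x_2 = 7
y_2 = 11
z_2 = 4
x_3 = 4
z_3 = 5
r_3 = 2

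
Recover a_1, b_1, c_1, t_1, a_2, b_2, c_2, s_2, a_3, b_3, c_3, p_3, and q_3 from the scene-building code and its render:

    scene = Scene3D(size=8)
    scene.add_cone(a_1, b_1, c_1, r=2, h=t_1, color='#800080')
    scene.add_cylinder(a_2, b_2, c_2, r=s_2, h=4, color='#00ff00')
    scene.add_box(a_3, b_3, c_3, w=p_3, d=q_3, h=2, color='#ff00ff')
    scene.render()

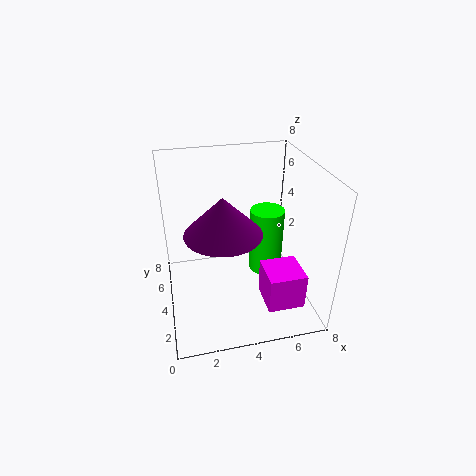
a_1 = 3
b_1 = 3
c_1 = 5
t_1 = 2
a_2 = 6
b_2 = 5
c_2 = 1
s_2 = 1
a_3 = 5
b_3 = 1
c_3 = 1
p_3 = 2
q_3 = 2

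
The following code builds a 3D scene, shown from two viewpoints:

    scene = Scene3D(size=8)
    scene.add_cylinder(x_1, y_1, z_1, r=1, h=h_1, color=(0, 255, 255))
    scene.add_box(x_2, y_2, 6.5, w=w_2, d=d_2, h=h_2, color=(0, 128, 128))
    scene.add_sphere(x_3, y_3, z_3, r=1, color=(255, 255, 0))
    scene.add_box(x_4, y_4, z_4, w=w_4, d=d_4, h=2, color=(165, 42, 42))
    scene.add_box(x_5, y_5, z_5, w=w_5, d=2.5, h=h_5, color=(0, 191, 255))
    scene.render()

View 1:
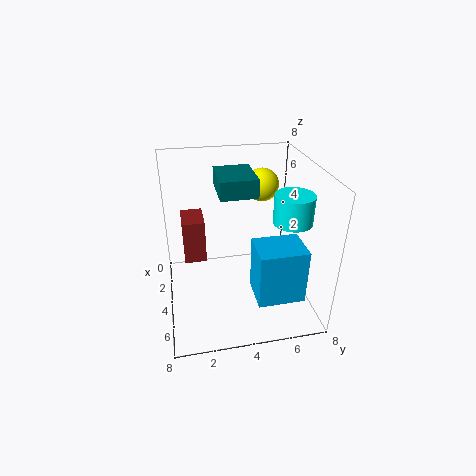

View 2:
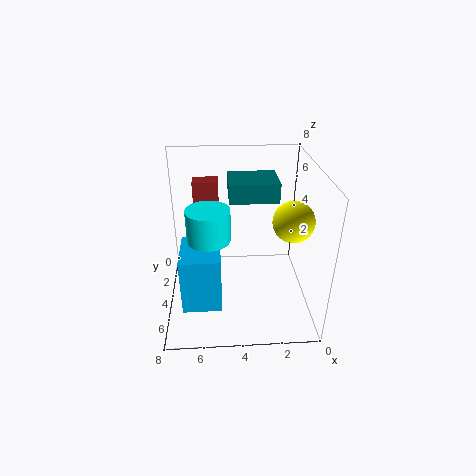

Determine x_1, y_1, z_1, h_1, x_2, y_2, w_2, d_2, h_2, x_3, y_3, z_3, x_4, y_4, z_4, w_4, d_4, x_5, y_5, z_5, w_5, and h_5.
x_1 = 5.5
y_1 = 6.5
z_1 = 5.5
h_1 = 1.5
x_2 = 2
y_2 = 3
w_2 = 2.5
d_2 = 2
h_2 = 1
x_3 = 1.5
y_3 = 6
z_3 = 6
x_4 = 5
y_4 = 1
z_4 = 4.5
w_4 = 1.5
d_4 = 1
x_5 = 5
y_5 = 4.5
z_5 = 1.5
w_5 = 2
h_5 = 3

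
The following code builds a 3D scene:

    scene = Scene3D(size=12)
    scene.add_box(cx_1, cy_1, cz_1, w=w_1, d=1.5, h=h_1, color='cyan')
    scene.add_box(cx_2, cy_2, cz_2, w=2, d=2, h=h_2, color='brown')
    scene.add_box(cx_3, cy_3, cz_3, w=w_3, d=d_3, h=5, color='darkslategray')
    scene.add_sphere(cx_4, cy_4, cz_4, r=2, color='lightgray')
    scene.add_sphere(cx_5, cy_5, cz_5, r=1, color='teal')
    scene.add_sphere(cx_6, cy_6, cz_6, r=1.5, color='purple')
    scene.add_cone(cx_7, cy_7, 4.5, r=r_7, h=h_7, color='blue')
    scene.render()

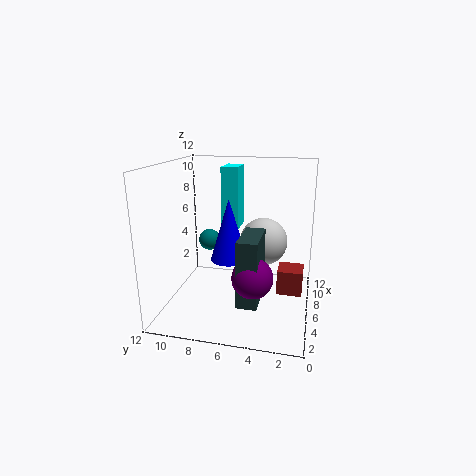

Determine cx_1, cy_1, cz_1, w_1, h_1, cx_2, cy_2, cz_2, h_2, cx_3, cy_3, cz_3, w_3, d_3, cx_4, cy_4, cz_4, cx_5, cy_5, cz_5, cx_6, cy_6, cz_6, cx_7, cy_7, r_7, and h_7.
cx_1 = 8
cy_1 = 6.5
cz_1 = 6
w_1 = 2.5
h_1 = 5.5
cx_2 = 4.5
cy_2 = 0.5
cz_2 = 2
h_2 = 2
cx_3 = 1
cy_3 = 3.5
cz_3 = 2.5
w_3 = 3.5
d_3 = 1.5
cx_4 = 7
cy_4 = 4
cz_4 = 5.5
cx_5 = 9
cy_5 = 9.5
cz_5 = 4.5
cx_6 = 2
cy_6 = 4
cz_6 = 4.5
cx_7 = 5
cy_7 = 6.5
r_7 = 1.5
h_7 = 5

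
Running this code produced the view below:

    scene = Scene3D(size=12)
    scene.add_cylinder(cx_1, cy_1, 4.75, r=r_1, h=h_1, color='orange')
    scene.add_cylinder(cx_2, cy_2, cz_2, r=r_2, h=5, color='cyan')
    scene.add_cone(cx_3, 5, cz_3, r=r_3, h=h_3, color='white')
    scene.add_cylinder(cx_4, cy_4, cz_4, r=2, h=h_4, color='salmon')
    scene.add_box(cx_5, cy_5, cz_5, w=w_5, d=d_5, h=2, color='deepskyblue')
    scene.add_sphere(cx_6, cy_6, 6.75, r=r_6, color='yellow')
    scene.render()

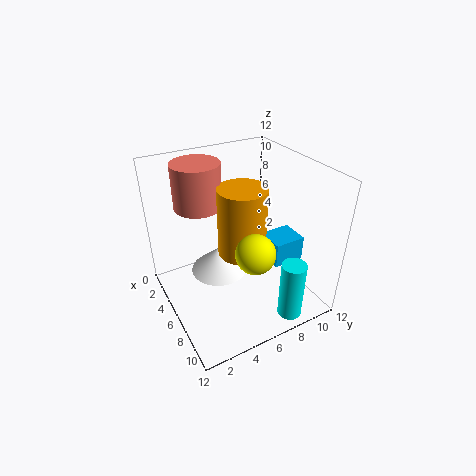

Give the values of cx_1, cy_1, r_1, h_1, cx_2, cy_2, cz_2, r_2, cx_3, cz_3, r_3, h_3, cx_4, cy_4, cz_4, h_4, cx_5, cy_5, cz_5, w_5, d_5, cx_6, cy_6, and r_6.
cx_1 = 6.25
cy_1 = 6.25
r_1 = 2
h_1 = 5.75
cx_2 = 10.5
cy_2 = 8.5
cz_2 = 0.25
r_2 = 1
cx_3 = 4.25
cz_3 = 2
r_3 = 2.5
h_3 = 2.25
cx_4 = 3.25
cy_4 = 3.75
cz_4 = 8.25
h_4 = 3.75
cx_5 = 7.25
cy_5 = 7.5
cz_5 = 4.75
w_5 = 2.25
d_5 = 2.5
cx_6 = 9.5
cy_6 = 5.5
r_6 = 1.5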